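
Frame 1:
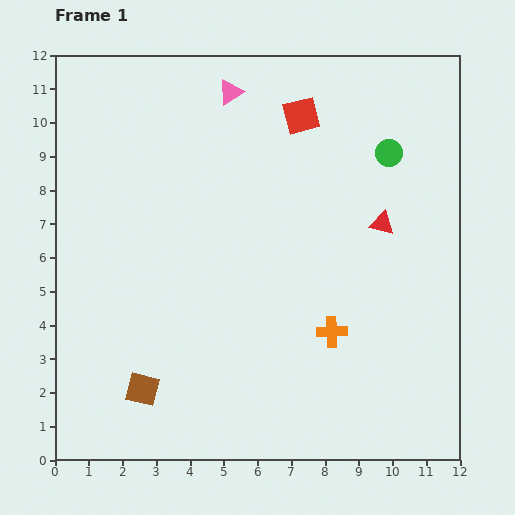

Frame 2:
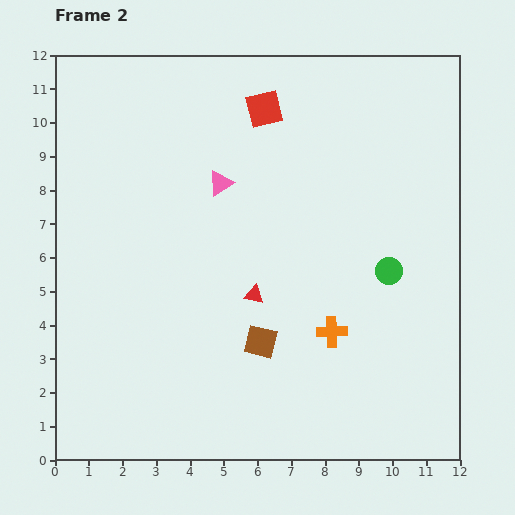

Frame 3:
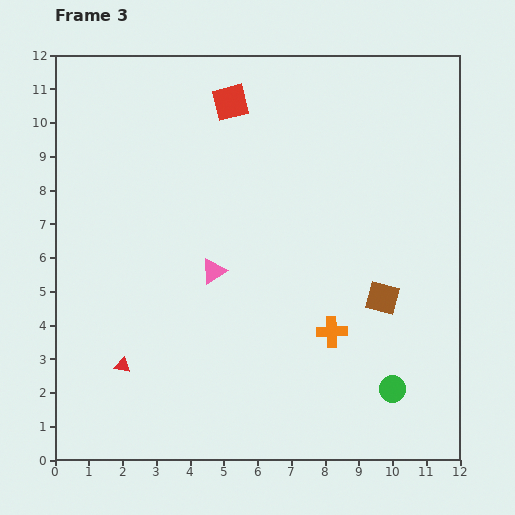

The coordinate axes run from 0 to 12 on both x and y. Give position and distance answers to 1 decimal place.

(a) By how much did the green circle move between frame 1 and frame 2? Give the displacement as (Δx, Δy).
(0.0, -3.5)

The green circle was at (9.9, 9.1) in frame 1 and (9.9, 5.6) in frame 2.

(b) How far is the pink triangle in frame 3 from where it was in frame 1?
5.3

The pink triangle moved from (5.2, 10.9) to (4.7, 5.6), a distance of √(0.5² + 5.3²) ≈ 5.3.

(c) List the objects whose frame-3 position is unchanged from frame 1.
the orange cross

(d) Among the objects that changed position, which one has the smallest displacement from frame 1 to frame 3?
the red square

(moved 2.1)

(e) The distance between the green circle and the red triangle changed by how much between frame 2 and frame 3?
+3.9

Distance in frame 2: 4.1. Distance in frame 3: 8.0.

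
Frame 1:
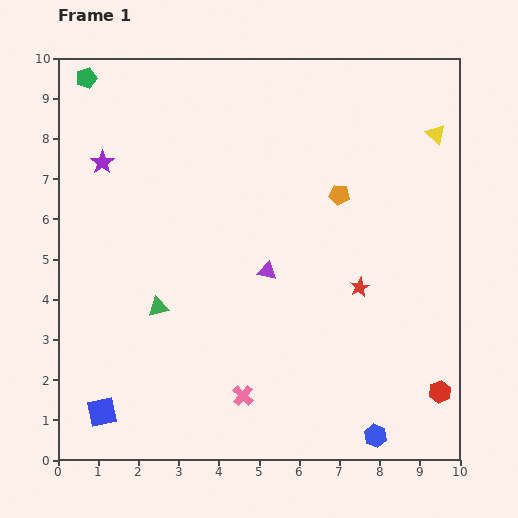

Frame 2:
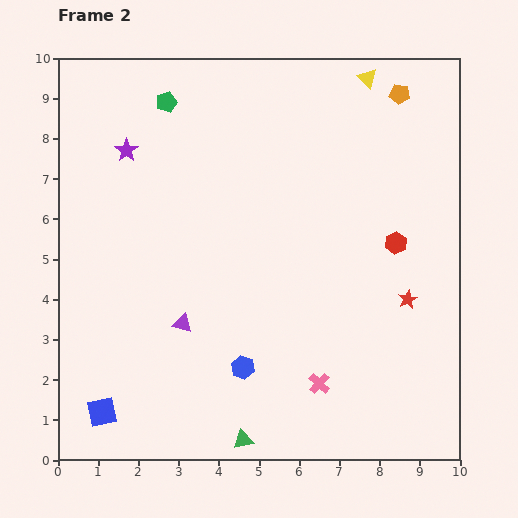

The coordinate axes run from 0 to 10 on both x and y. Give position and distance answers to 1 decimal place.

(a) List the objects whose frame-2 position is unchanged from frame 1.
the blue square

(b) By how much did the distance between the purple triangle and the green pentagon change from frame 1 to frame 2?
-1.1

Distance in frame 1: 6.6. Distance in frame 2: 5.5.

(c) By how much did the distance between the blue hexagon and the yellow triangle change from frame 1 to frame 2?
+0.2

Distance in frame 1: 7.6. Distance in frame 2: 7.8.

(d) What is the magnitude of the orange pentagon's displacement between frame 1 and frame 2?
2.9

The orange pentagon moved from (7.0, 6.6) to (8.5, 9.1), a distance of √(1.5² + 2.5²) ≈ 2.9.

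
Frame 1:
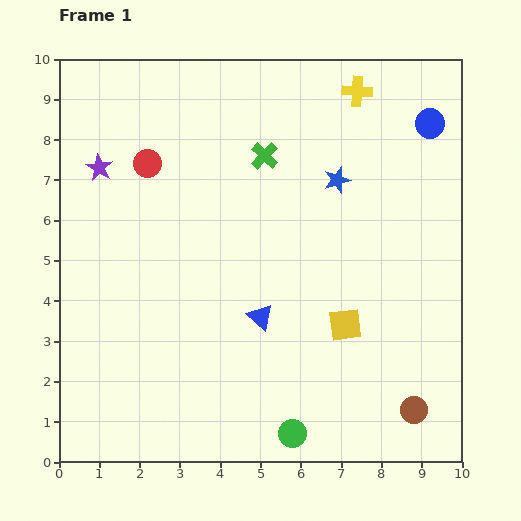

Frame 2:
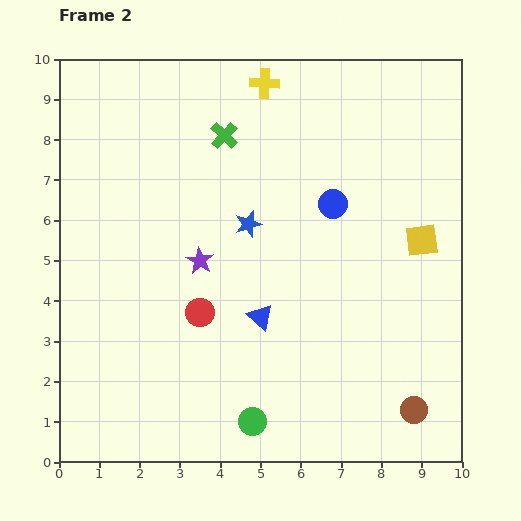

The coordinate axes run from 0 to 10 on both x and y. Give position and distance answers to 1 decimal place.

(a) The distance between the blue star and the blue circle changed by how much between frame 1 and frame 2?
-0.5

Distance in frame 1: 2.7. Distance in frame 2: 2.2.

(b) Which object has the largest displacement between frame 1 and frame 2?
the red circle

(moved 3.9; next 3.4)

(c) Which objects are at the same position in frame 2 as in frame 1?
the brown circle, the blue triangle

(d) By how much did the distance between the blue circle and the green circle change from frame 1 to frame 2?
-2.6

Distance in frame 1: 8.4. Distance in frame 2: 5.8.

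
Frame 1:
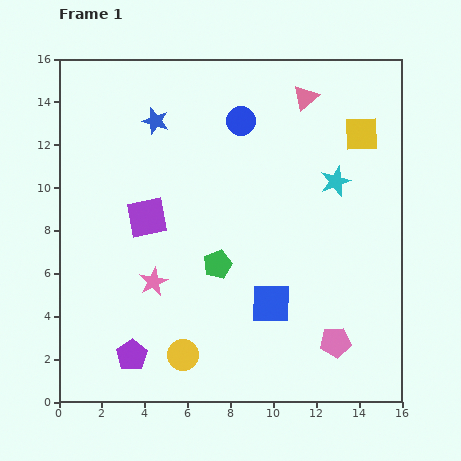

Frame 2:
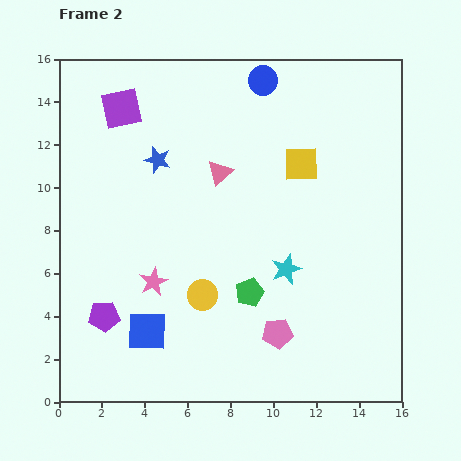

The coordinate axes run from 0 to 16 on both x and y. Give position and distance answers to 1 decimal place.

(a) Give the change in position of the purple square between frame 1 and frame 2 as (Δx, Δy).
(-1.2, 5.1)

The purple square was at (4.1, 8.6) in frame 1 and (2.9, 13.7) in frame 2.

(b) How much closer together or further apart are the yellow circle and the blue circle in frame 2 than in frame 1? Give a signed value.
-0.8

Distance in frame 1: 11.2. Distance in frame 2: 10.4.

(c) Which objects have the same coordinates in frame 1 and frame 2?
the pink star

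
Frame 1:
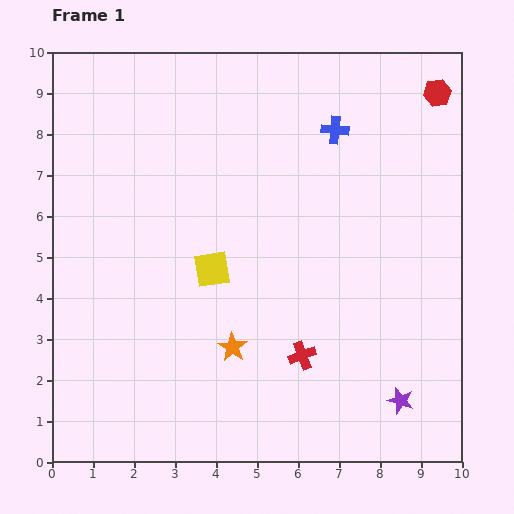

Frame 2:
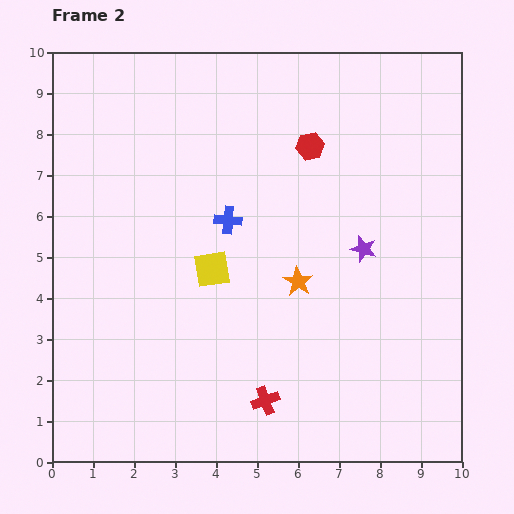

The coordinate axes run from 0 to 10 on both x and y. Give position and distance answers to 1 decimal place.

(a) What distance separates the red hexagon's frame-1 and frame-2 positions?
3.4

The red hexagon moved from (9.4, 9.0) to (6.3, 7.7), a distance of √(3.1² + 1.3²) ≈ 3.4.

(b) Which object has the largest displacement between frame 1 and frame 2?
the purple star

(moved 3.8; next 3.4)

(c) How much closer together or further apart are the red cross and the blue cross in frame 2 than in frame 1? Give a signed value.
-1.1

Distance in frame 1: 5.6. Distance in frame 2: 4.5.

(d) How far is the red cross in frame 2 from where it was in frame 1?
1.4

The red cross moved from (6.1, 2.6) to (5.2, 1.5), a distance of √(0.9² + 1.1²) ≈ 1.4.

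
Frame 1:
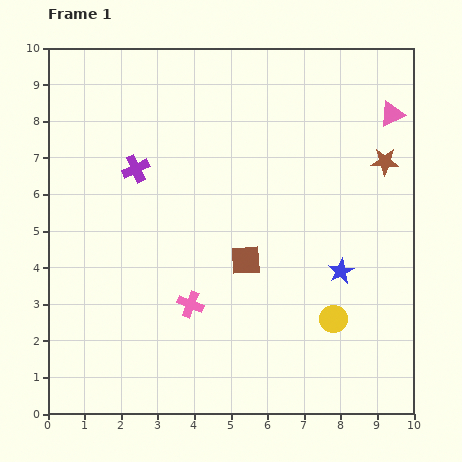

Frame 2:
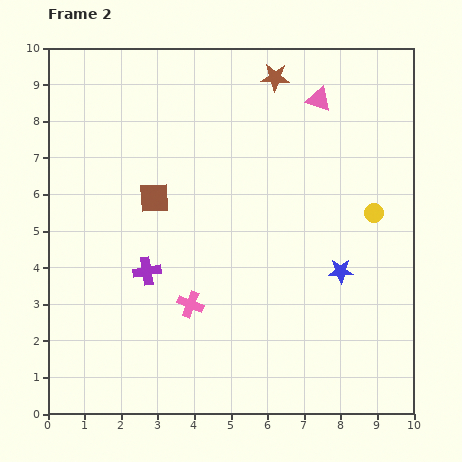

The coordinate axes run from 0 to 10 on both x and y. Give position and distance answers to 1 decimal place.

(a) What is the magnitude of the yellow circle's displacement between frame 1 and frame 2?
3.1

The yellow circle moved from (7.8, 2.6) to (8.9, 5.5), a distance of √(1.1² + 2.9²) ≈ 3.1.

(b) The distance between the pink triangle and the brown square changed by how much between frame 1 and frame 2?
-0.5

Distance in frame 1: 5.7. Distance in frame 2: 5.2.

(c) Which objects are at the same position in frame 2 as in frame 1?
the pink cross, the blue star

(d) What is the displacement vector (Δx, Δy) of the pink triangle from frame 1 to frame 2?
(-2.0, 0.4)

The pink triangle was at (9.4, 8.2) in frame 1 and (7.4, 8.6) in frame 2.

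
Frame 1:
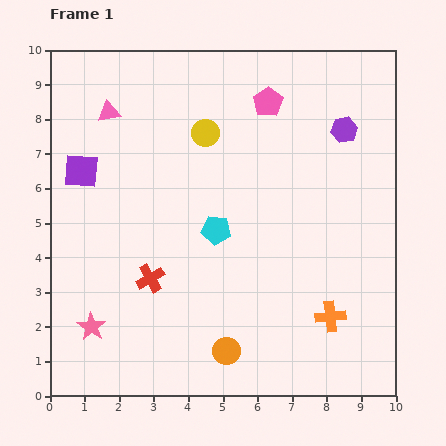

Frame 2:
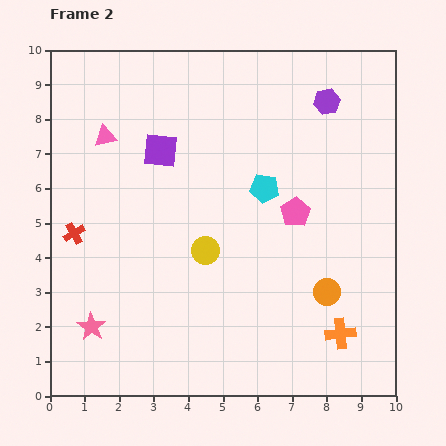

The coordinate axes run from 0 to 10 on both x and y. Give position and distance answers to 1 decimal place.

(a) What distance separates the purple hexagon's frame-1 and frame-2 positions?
0.9

The purple hexagon moved from (8.5, 7.7) to (8.0, 8.5), a distance of √(0.5² + 0.8²) ≈ 0.9.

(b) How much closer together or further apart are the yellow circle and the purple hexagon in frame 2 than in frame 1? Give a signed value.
+1.5

Distance in frame 1: 4.0. Distance in frame 2: 5.5.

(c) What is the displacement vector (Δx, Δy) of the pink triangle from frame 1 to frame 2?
(-0.1, -0.7)

The pink triangle was at (1.7, 8.2) in frame 1 and (1.6, 7.5) in frame 2.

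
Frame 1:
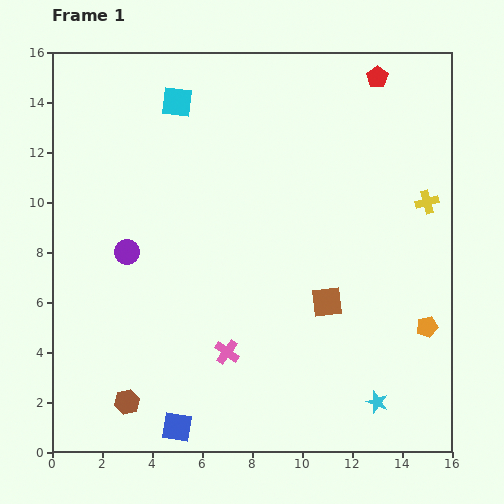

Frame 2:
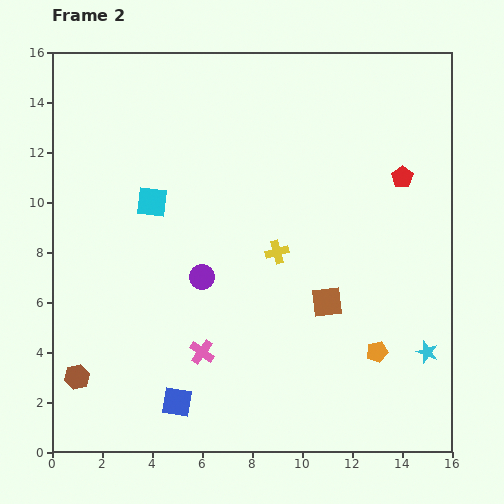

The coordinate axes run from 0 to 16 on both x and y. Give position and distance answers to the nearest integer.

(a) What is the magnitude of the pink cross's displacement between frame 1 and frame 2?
1

The pink cross moved from (7, 4) to (6, 4), a distance of √(1² + 0²) ≈ 1.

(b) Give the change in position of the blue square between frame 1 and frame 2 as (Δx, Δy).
(0, 1)

The blue square was at (5, 1) in frame 1 and (5, 2) in frame 2.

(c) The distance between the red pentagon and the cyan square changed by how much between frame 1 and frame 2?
+2

Distance in frame 1: 8. Distance in frame 2: 10.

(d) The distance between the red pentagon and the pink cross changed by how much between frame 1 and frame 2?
-2

Distance in frame 1: 13. Distance in frame 2: 11.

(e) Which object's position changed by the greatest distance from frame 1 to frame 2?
the yellow cross

(moved 6; next 4)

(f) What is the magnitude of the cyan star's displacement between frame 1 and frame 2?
3

The cyan star moved from (13, 2) to (15, 4), a distance of √(2² + 2²) ≈ 3.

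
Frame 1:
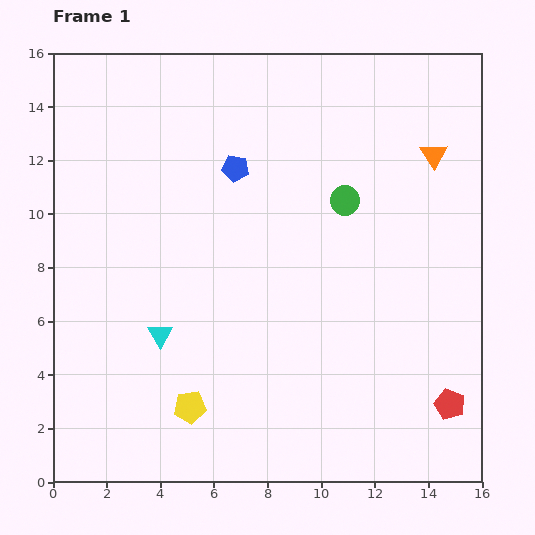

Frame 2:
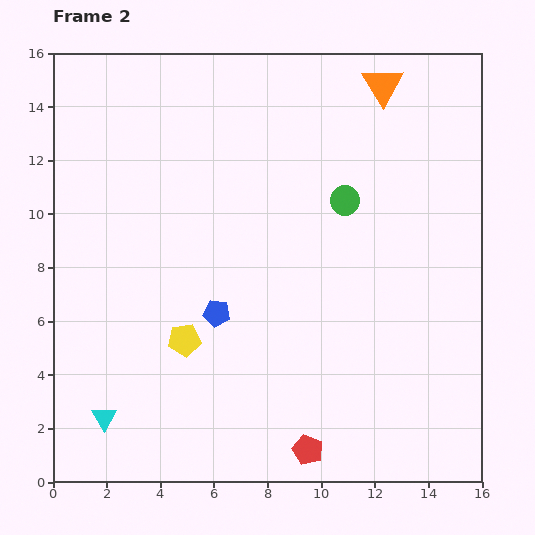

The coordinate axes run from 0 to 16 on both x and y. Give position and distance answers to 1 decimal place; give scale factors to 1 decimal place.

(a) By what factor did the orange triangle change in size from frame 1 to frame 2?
1.6×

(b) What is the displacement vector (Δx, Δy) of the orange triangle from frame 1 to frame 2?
(-1.9, 2.6)

The orange triangle was at (14.2, 12.2) in frame 1 and (12.3, 14.8) in frame 2.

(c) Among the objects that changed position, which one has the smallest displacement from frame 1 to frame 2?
the yellow pentagon

(moved 2.5)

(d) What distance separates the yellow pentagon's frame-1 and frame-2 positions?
2.5

The yellow pentagon moved from (5.1, 2.8) to (4.9, 5.3), a distance of √(0.2² + 2.5²) ≈ 2.5.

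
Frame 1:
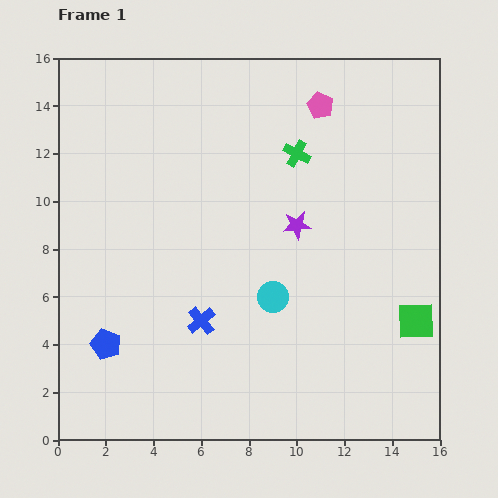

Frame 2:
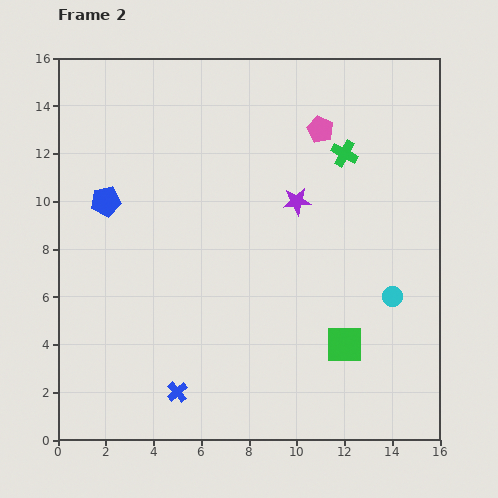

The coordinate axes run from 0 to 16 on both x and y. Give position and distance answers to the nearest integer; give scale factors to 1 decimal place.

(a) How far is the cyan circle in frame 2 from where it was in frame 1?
5

The cyan circle moved from (9, 6) to (14, 6), a distance of √(5² + 0²) ≈ 5.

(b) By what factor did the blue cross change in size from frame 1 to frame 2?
0.7×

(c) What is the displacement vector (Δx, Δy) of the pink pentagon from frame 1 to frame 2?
(0, -1)

The pink pentagon was at (11, 14) in frame 1 and (11, 13) in frame 2.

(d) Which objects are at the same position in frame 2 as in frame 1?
none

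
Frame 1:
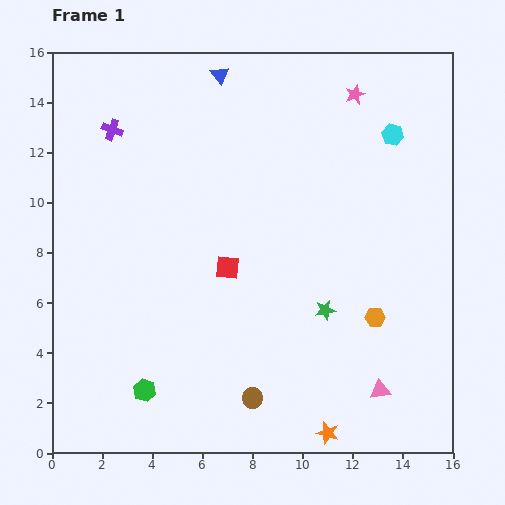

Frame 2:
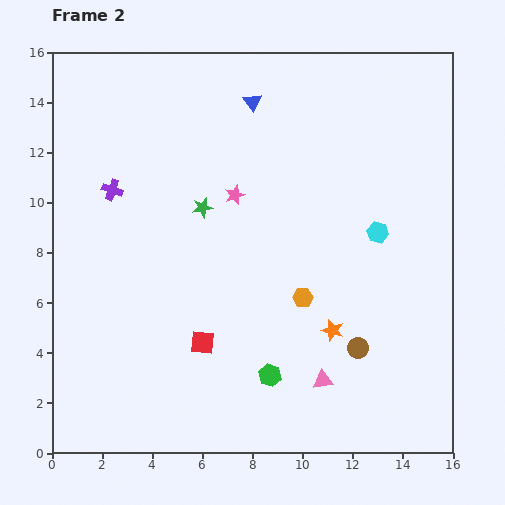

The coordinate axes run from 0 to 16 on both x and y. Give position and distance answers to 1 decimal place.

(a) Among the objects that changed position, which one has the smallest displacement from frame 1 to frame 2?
the blue triangle

(moved 1.7)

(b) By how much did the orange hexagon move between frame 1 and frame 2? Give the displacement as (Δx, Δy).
(-2.9, 0.8)

The orange hexagon was at (12.9, 5.4) in frame 1 and (10.0, 6.2) in frame 2.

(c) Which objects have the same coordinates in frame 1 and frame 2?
none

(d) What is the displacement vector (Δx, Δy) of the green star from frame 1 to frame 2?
(-4.9, 4.1)

The green star was at (10.9, 5.7) in frame 1 and (6.0, 9.8) in frame 2.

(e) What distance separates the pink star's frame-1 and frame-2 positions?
6.2

The pink star moved from (12.1, 14.3) to (7.3, 10.3), a distance of √(4.8² + 4.0²) ≈ 6.2.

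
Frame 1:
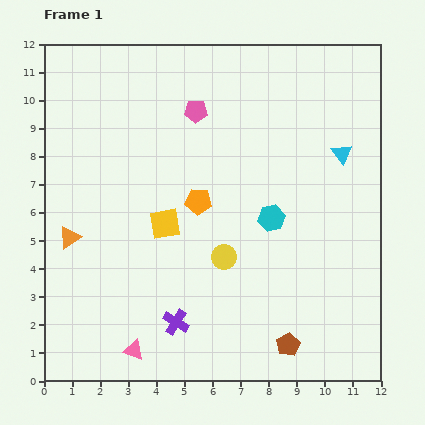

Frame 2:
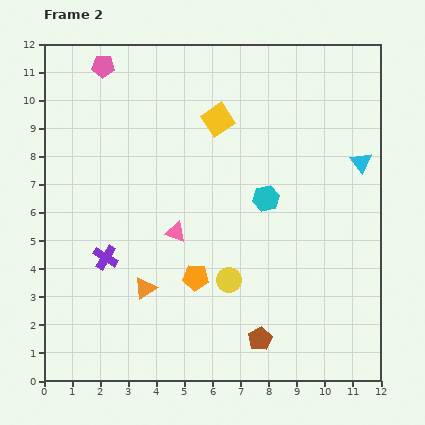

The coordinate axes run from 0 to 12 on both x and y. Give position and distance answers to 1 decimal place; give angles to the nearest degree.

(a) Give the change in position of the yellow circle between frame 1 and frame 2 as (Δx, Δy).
(0.2, -0.8)

The yellow circle was at (6.4, 4.4) in frame 1 and (6.6, 3.6) in frame 2.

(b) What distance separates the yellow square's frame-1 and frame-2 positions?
4.2

The yellow square moved from (4.3, 5.6) to (6.2, 9.3), a distance of √(1.9² + 3.7²) ≈ 4.2.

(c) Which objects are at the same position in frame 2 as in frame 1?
none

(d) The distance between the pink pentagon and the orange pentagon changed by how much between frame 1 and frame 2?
+5.0

Distance in frame 1: 3.2. Distance in frame 2: 8.2.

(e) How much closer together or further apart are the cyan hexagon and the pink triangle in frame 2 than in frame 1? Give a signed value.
-3.4

Distance in frame 1: 6.8. Distance in frame 2: 3.4.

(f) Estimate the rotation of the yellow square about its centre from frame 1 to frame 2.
25° counter-clockwise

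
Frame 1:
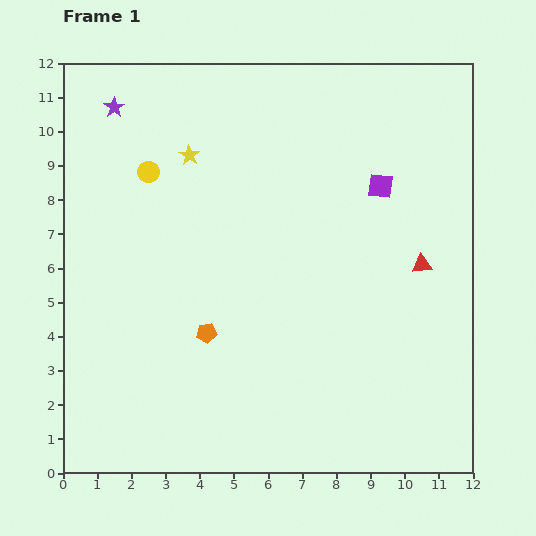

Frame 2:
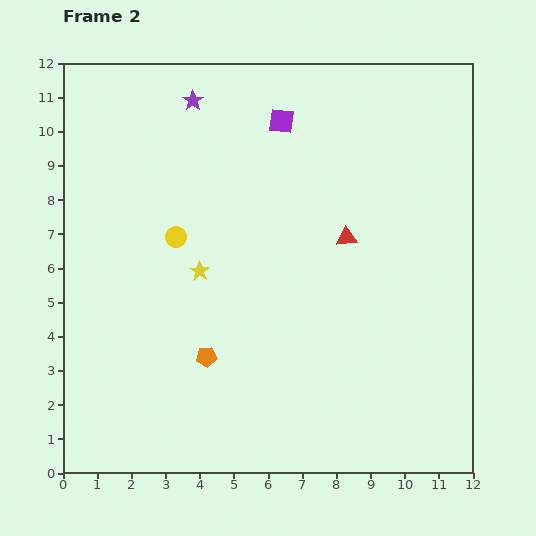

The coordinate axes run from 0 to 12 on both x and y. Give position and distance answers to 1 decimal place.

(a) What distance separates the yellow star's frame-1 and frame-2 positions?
3.4

The yellow star moved from (3.7, 9.3) to (4.0, 5.9), a distance of √(0.3² + 3.4²) ≈ 3.4.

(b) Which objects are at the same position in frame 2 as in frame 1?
none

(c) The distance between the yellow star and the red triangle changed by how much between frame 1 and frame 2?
-3.1

Distance in frame 1: 7.5. Distance in frame 2: 4.4.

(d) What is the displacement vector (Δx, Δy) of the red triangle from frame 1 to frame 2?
(-2.2, 0.8)

The red triangle was at (10.5, 6.1) in frame 1 and (8.3, 6.9) in frame 2.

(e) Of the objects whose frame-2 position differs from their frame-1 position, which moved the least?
the orange pentagon

(moved 0.7)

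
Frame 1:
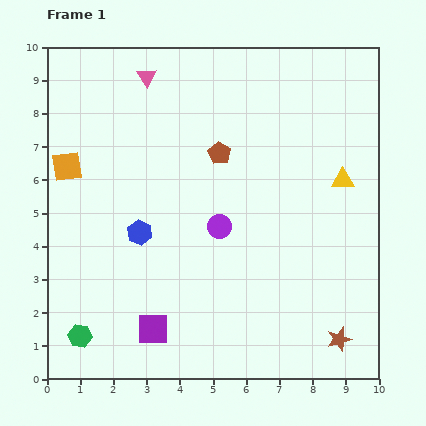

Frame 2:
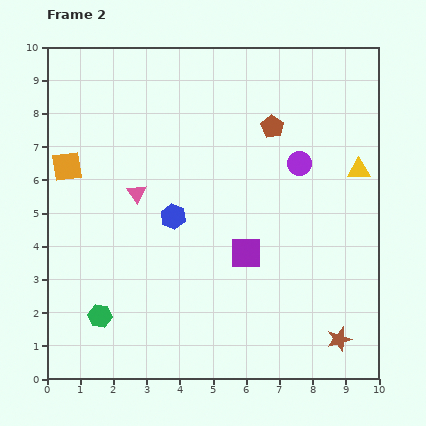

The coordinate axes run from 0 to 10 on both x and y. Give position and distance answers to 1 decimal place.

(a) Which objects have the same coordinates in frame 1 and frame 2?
the brown star, the orange square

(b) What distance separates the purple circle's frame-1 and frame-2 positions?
3.1

The purple circle moved from (5.2, 4.6) to (7.6, 6.5), a distance of √(2.4² + 1.9²) ≈ 3.1.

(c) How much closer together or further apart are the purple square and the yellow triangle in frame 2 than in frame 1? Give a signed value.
-3.1

Distance in frame 1: 7.3. Distance in frame 2: 4.2.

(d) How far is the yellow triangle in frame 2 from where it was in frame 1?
0.6

The yellow triangle moved from (8.9, 6.0) to (9.4, 6.3), a distance of √(0.5² + 0.3²) ≈ 0.6.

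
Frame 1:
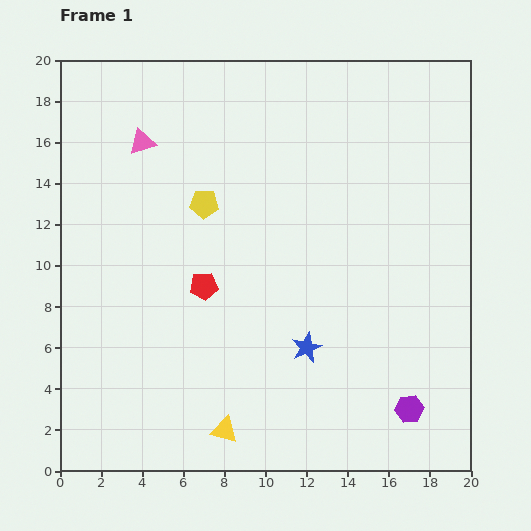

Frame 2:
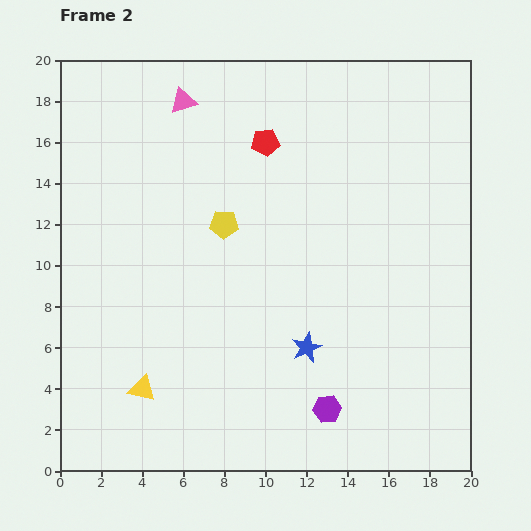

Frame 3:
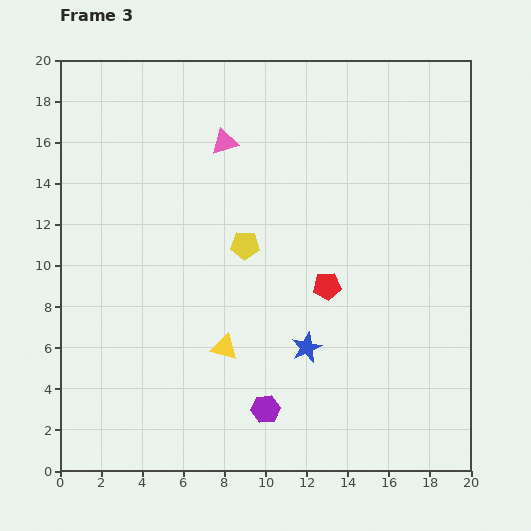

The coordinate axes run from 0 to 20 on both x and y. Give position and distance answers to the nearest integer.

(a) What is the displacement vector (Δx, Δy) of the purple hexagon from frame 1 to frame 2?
(-4, 0)

The purple hexagon was at (17, 3) in frame 1 and (13, 3) in frame 2.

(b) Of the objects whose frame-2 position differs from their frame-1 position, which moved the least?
the yellow pentagon

(moved 1)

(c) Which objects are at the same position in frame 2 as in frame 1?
the blue star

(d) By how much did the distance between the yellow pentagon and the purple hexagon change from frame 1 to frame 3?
-6

Distance in frame 1: 14. Distance in frame 3: 8.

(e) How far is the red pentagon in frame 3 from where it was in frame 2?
8

The red pentagon moved from (10, 16) to (13, 9), a distance of √(3² + 7²) ≈ 8.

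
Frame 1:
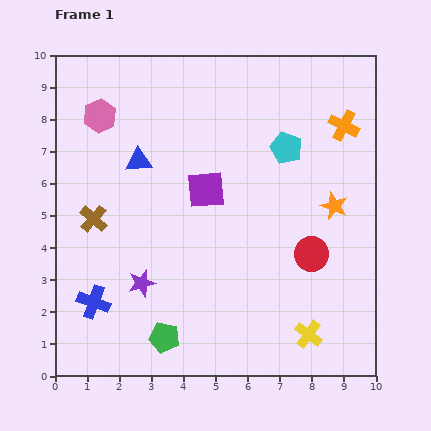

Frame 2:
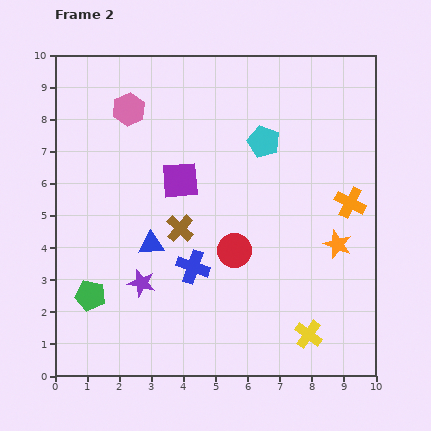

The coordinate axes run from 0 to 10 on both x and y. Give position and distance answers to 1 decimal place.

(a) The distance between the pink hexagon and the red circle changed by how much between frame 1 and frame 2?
-2.4

Distance in frame 1: 7.9. Distance in frame 2: 5.5.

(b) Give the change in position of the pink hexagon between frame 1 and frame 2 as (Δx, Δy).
(0.9, 0.2)

The pink hexagon was at (1.4, 8.1) in frame 1 and (2.3, 8.3) in frame 2.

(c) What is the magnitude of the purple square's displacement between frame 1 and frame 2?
0.9

The purple square moved from (4.7, 5.8) to (3.9, 6.1), a distance of √(0.8² + 0.3²) ≈ 0.9.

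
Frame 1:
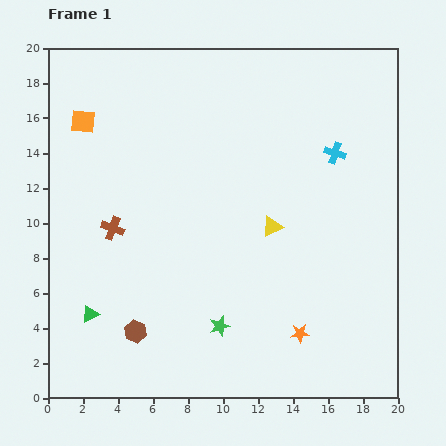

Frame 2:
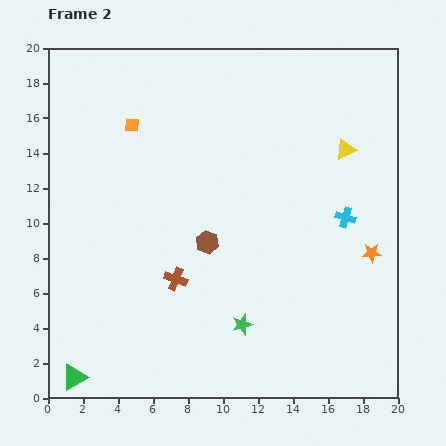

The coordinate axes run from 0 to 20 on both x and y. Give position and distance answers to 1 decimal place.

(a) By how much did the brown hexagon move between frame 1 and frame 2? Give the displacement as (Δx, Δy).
(4.1, 5.1)

The brown hexagon was at (5.0, 3.8) in frame 1 and (9.1, 8.9) in frame 2.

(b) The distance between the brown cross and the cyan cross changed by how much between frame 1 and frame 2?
-3.1

Distance in frame 1: 13.4. Distance in frame 2: 10.3.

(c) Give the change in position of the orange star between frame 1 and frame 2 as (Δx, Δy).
(4.1, 4.6)

The orange star was at (14.4, 3.7) in frame 1 and (18.5, 8.3) in frame 2.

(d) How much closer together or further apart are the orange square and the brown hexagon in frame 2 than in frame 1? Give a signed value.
-4.4

Distance in frame 1: 12.4. Distance in frame 2: 8.0.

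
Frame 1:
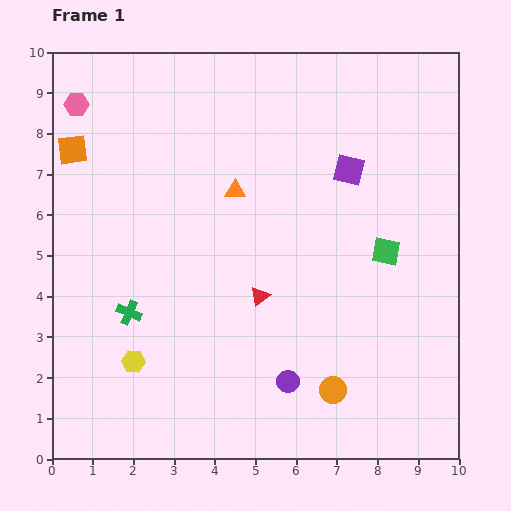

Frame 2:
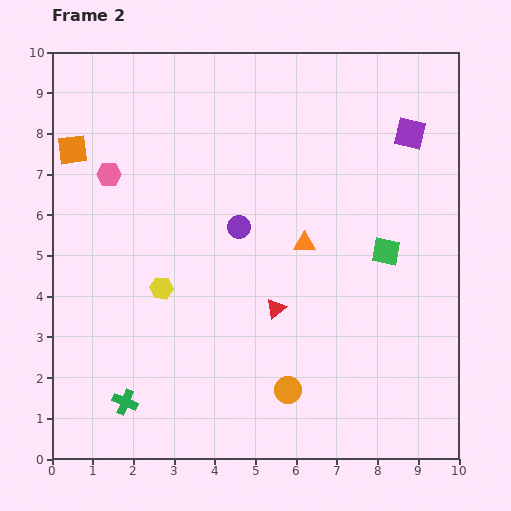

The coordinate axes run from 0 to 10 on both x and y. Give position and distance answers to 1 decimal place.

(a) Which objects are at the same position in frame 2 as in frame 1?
the orange square, the green square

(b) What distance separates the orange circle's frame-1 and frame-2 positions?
1.1

The orange circle moved from (6.9, 1.7) to (5.8, 1.7), a distance of √(1.1² + 0.0²) ≈ 1.1.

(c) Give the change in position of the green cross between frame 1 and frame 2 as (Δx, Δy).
(-0.1, -2.2)

The green cross was at (1.9, 3.6) in frame 1 and (1.8, 1.4) in frame 2.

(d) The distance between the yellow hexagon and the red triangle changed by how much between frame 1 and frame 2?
-0.7

Distance in frame 1: 3.5. Distance in frame 2: 2.8.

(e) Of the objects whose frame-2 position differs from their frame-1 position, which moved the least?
the red triangle

(moved 0.5)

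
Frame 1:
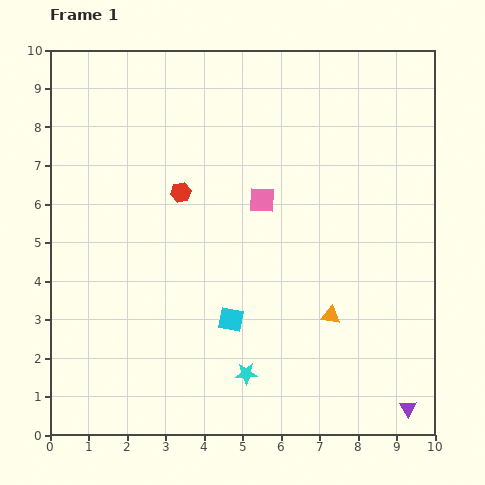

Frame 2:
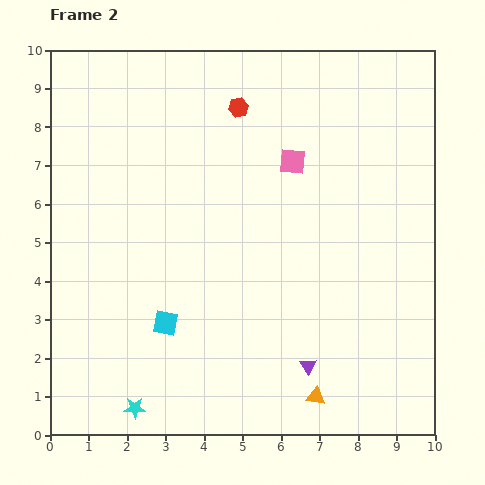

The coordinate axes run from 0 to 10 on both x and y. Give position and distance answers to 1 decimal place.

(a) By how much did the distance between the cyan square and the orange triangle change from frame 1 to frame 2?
+1.7

Distance in frame 1: 2.6. Distance in frame 2: 4.3.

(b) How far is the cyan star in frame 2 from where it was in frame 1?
3.0

The cyan star moved from (5.1, 1.6) to (2.2, 0.7), a distance of √(2.9² + 0.9²) ≈ 3.0.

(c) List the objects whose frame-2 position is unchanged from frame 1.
none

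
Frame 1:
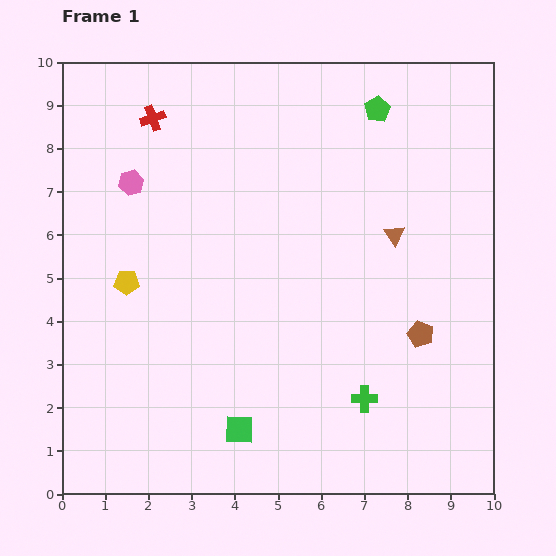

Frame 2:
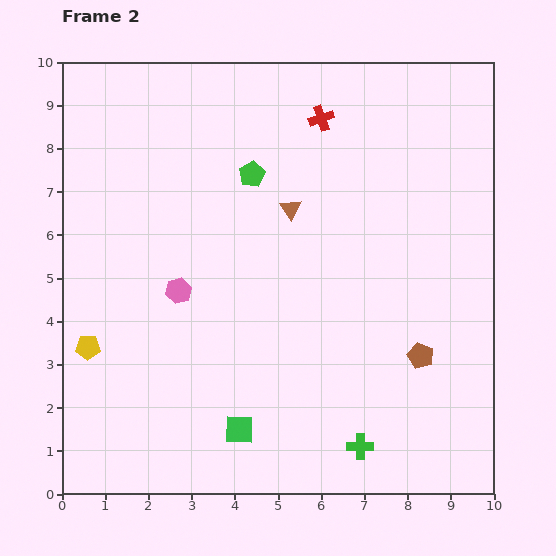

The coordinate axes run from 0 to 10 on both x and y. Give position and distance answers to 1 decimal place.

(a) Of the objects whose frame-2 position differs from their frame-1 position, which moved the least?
the brown pentagon

(moved 0.5)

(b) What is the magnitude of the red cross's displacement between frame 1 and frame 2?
3.9

The red cross moved from (2.1, 8.7) to (6.0, 8.7), a distance of √(3.9² + 0.0²) ≈ 3.9.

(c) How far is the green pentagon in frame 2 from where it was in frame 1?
3.3

The green pentagon moved from (7.3, 8.9) to (4.4, 7.4), a distance of √(2.9² + 1.5²) ≈ 3.3.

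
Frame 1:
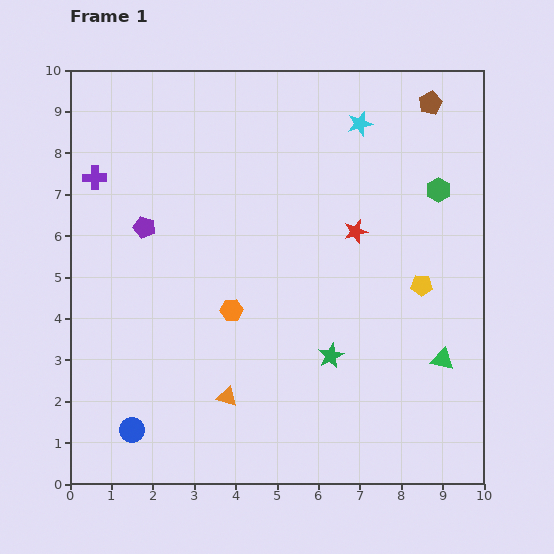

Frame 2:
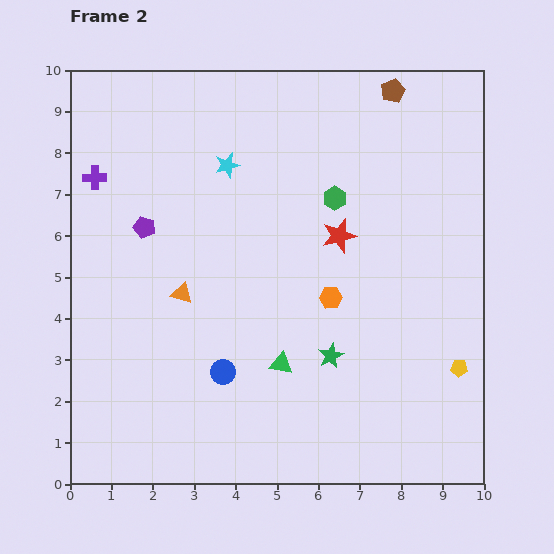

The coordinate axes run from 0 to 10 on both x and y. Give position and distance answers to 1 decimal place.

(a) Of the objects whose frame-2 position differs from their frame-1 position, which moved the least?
the red star

(moved 0.4)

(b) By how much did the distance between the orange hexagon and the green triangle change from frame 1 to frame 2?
-3.2

Distance in frame 1: 5.2. Distance in frame 2: 2.0.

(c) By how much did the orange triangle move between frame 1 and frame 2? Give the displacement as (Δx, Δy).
(-1.1, 2.5)

The orange triangle was at (3.8, 2.1) in frame 1 and (2.7, 4.6) in frame 2.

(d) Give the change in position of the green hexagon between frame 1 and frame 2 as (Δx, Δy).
(-2.5, -0.2)

The green hexagon was at (8.9, 7.1) in frame 1 and (6.4, 6.9) in frame 2.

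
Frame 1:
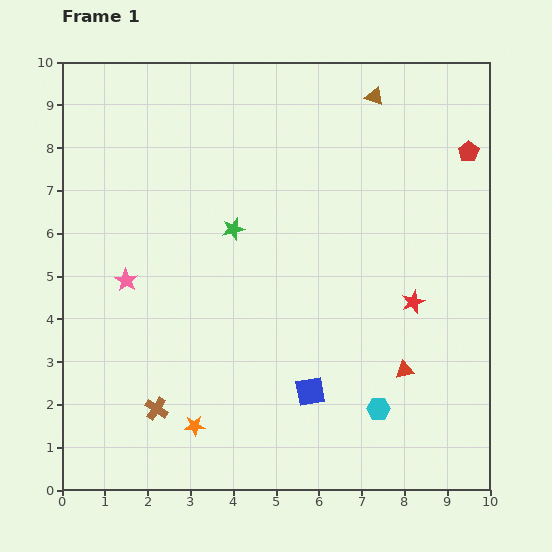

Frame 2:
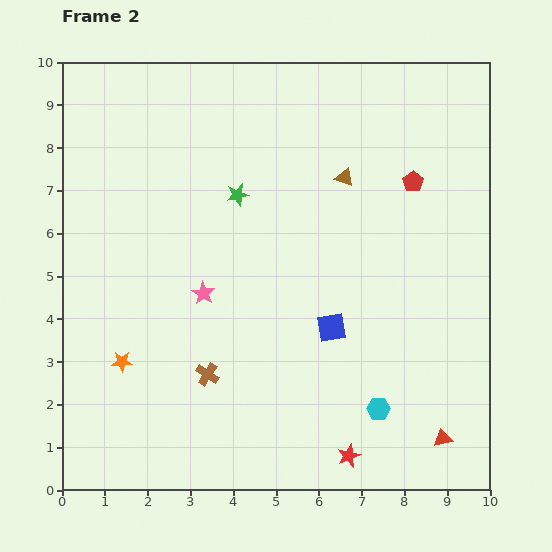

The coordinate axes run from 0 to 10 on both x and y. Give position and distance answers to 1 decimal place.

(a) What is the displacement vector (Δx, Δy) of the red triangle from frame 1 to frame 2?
(0.9, -1.6)

The red triangle was at (8.0, 2.8) in frame 1 and (8.9, 1.2) in frame 2.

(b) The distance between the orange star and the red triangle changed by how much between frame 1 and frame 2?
+2.6

Distance in frame 1: 5.1. Distance in frame 2: 7.7.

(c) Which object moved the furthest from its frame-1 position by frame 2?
the red star

(moved 3.9; next 2.3)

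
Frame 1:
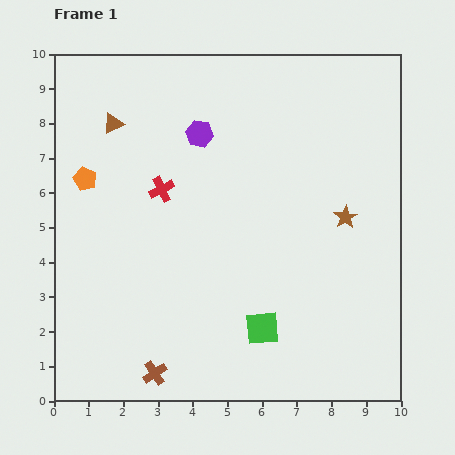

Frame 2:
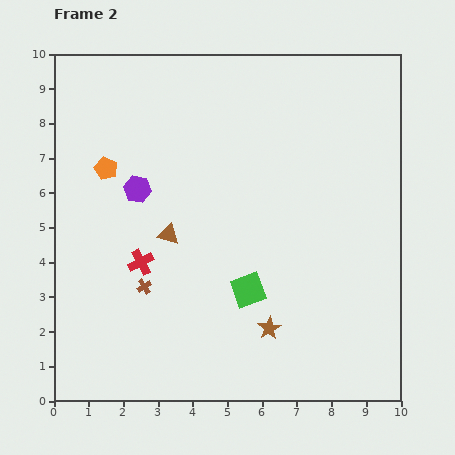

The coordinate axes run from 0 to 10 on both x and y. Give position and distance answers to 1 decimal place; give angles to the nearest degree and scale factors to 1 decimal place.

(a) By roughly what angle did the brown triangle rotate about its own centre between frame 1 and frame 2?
40° clockwise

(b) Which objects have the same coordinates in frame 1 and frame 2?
none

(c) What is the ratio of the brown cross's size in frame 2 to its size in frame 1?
0.6×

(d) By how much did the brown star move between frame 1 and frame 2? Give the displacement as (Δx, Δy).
(-2.2, -3.2)

The brown star was at (8.4, 5.3) in frame 1 and (6.2, 2.1) in frame 2.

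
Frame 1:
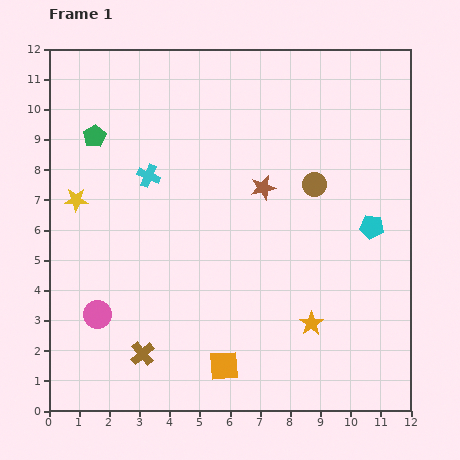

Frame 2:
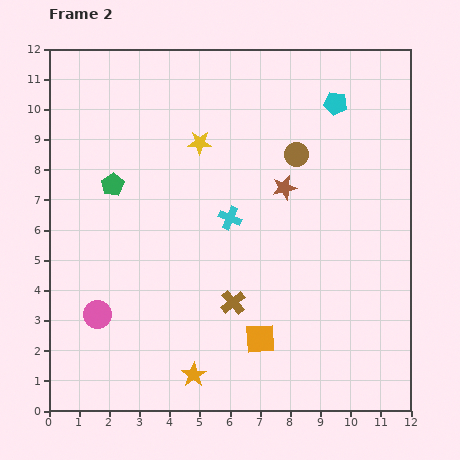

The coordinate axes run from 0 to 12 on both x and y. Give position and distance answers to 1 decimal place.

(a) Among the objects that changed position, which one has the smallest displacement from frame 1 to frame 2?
the brown star

(moved 0.7)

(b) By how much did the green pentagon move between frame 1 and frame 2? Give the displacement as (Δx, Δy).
(0.6, -1.6)

The green pentagon was at (1.5, 9.1) in frame 1 and (2.1, 7.5) in frame 2.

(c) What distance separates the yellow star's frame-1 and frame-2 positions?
4.5

The yellow star moved from (0.9, 7.0) to (5.0, 8.9), a distance of √(4.1² + 1.9²) ≈ 4.5.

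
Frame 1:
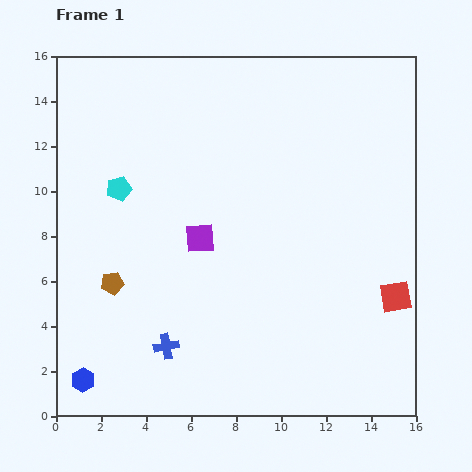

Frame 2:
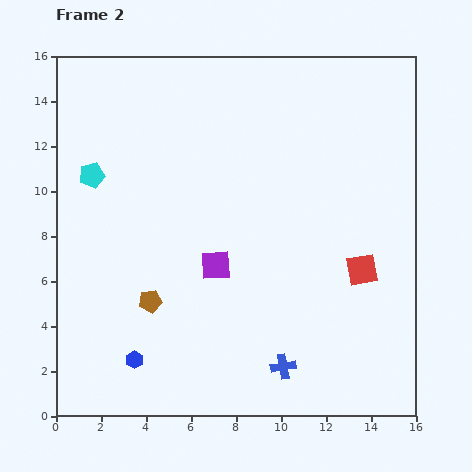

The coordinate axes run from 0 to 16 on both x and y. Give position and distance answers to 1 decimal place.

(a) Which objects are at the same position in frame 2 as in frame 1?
none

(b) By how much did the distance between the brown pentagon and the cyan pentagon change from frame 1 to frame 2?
+2.0

Distance in frame 1: 4.2. Distance in frame 2: 6.2.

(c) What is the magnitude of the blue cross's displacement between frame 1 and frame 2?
5.3

The blue cross moved from (4.9, 3.1) to (10.1, 2.2), a distance of √(5.2² + 0.9²) ≈ 5.3.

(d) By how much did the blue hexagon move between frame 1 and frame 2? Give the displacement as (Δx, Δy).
(2.3, 0.9)

The blue hexagon was at (1.2, 1.6) in frame 1 and (3.5, 2.5) in frame 2.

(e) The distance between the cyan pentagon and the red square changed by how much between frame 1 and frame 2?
-0.5

Distance in frame 1: 13.2. Distance in frame 2: 12.7.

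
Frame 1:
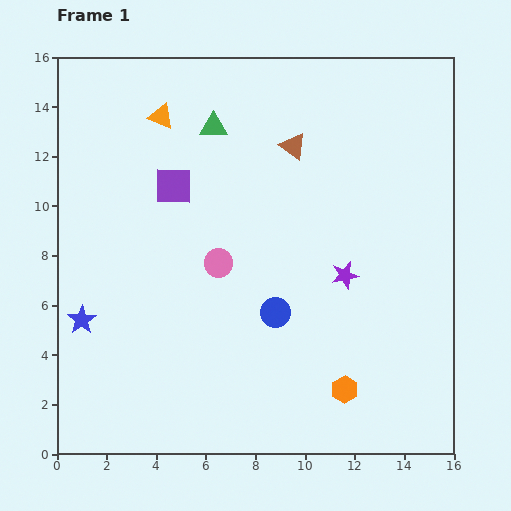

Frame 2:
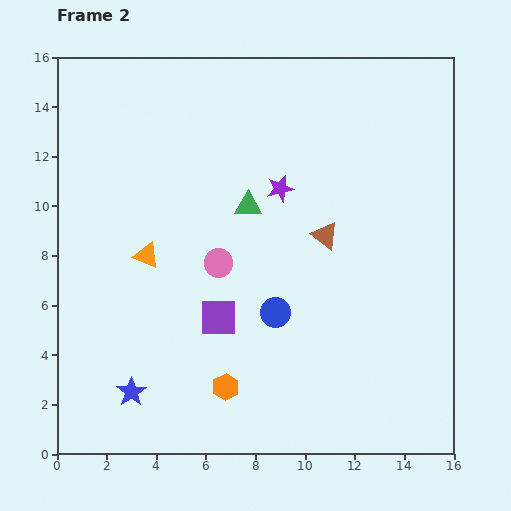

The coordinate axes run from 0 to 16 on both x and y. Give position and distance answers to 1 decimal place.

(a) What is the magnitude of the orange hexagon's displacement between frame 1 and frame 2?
4.8

The orange hexagon moved from (11.6, 2.6) to (6.8, 2.7), a distance of √(4.8² + 0.1²) ≈ 4.8.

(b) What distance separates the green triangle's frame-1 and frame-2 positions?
3.5

The green triangle moved from (6.3, 13.2) to (7.7, 10.0), a distance of √(1.4² + 3.2²) ≈ 3.5.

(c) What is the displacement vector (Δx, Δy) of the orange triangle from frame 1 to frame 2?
(-0.6, -5.6)

The orange triangle was at (4.2, 13.6) in frame 1 and (3.6, 8.0) in frame 2.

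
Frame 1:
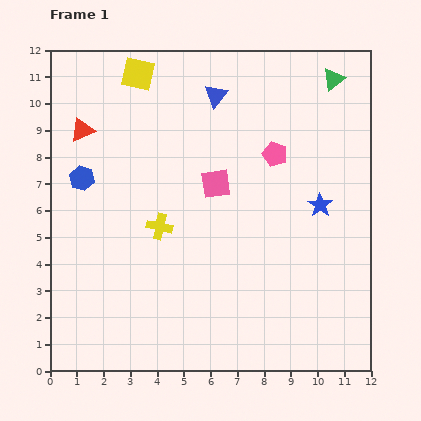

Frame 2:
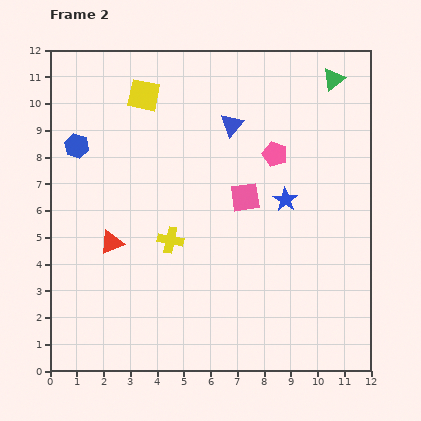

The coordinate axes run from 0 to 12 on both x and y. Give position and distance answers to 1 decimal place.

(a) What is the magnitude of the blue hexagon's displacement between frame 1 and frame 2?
1.2

The blue hexagon moved from (1.2, 7.2) to (1.0, 8.4), a distance of √(0.2² + 1.2²) ≈ 1.2.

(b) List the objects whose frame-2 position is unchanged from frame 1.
the pink pentagon, the green triangle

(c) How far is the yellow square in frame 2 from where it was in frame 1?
0.8

The yellow square moved from (3.3, 11.1) to (3.5, 10.3), a distance of √(0.2² + 0.8²) ≈ 0.8.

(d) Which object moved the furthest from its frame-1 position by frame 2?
the red triangle

(moved 4.3; next 1.3)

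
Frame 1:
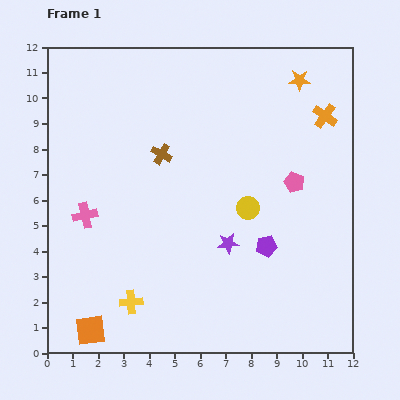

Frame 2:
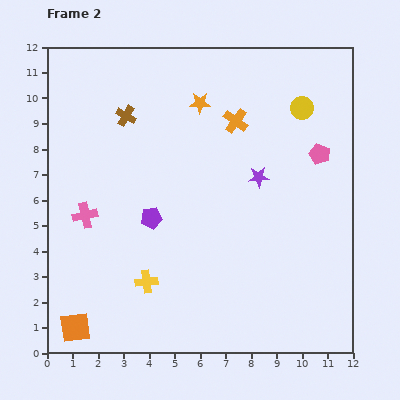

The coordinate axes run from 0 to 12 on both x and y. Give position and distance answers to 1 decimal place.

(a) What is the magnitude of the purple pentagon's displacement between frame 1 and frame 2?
4.6

The purple pentagon moved from (8.6, 4.2) to (4.1, 5.3), a distance of √(4.5² + 1.1²) ≈ 4.6.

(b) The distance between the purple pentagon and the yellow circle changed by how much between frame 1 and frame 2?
+5.6

Distance in frame 1: 1.7. Distance in frame 2: 7.3.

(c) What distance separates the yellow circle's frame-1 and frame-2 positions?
4.4

The yellow circle moved from (7.9, 5.7) to (10.0, 9.6), a distance of √(2.1² + 3.9²) ≈ 4.4.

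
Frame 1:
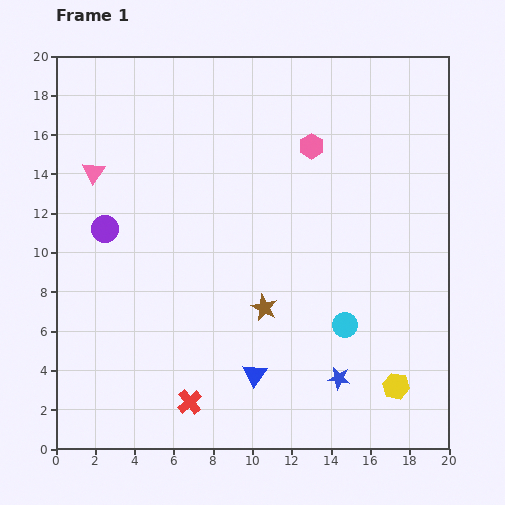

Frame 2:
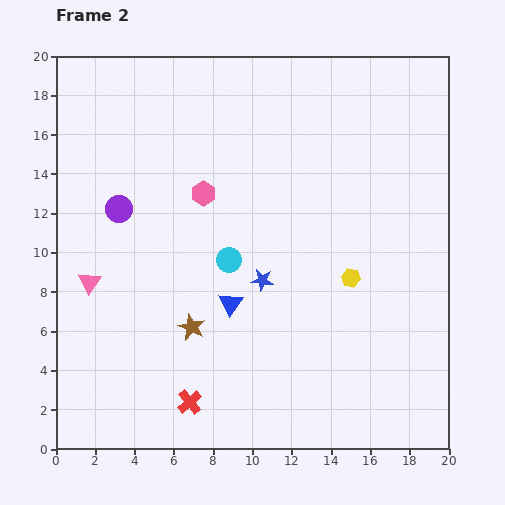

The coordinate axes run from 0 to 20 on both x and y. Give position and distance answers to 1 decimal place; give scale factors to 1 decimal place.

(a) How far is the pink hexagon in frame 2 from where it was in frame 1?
6.0

The pink hexagon moved from (13.0, 15.4) to (7.5, 13.0), a distance of √(5.5² + 2.4²) ≈ 6.0.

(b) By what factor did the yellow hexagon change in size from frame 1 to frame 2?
0.7×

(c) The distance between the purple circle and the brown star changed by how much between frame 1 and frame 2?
-2.0

Distance in frame 1: 9.0. Distance in frame 2: 7.0.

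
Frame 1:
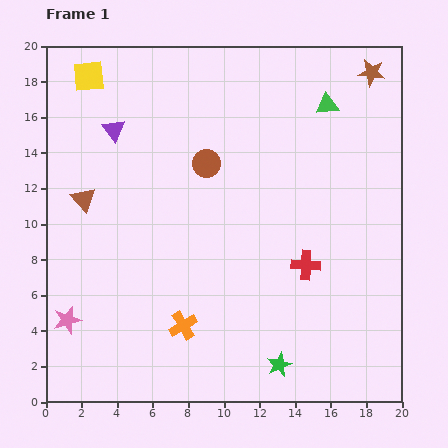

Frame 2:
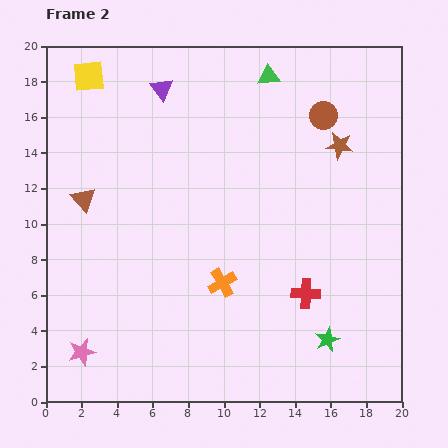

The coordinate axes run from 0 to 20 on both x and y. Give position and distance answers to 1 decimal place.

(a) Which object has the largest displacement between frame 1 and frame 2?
the brown circle

(moved 7.1; next 4.5)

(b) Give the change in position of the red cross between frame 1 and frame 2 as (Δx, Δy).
(0.0, -1.6)

The red cross was at (14.6, 7.7) in frame 1 and (14.6, 6.1) in frame 2.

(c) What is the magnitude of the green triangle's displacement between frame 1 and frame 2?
3.7

The green triangle moved from (15.8, 16.7) to (12.5, 18.3), a distance of √(3.3² + 1.6²) ≈ 3.7.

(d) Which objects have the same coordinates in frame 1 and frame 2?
the brown triangle, the yellow square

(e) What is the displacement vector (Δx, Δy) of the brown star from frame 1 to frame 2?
(-1.8, -4.1)

The brown star was at (18.3, 18.5) in frame 1 and (16.5, 14.4) in frame 2.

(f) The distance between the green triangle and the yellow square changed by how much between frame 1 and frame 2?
-3.4

Distance in frame 1: 13.5. Distance in frame 2: 10.1.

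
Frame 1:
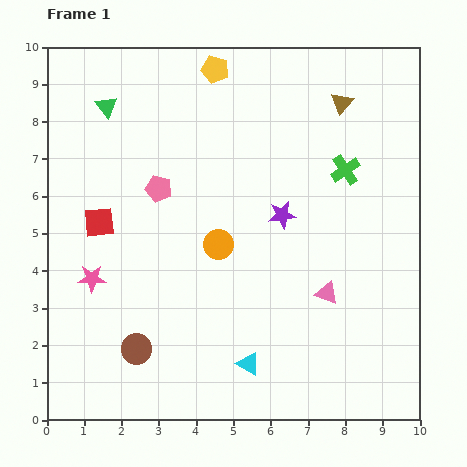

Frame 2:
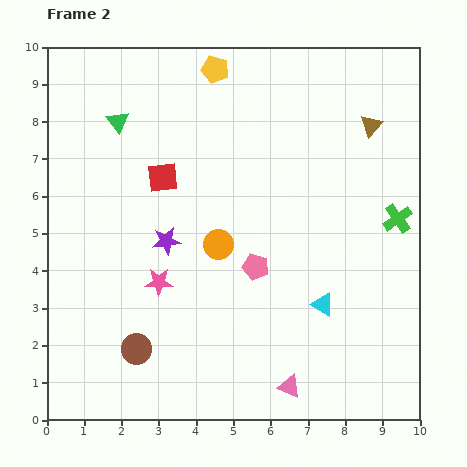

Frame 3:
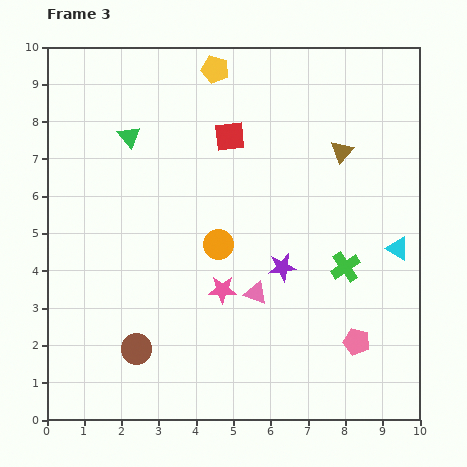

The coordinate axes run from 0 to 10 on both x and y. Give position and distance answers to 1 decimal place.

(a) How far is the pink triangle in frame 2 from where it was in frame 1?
2.7

The pink triangle moved from (7.5, 3.4) to (6.5, 0.9), a distance of √(1.0² + 2.5²) ≈ 2.7.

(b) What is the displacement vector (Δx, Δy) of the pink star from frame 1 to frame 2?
(1.8, -0.1)

The pink star was at (1.2, 3.8) in frame 1 and (3.0, 3.7) in frame 2.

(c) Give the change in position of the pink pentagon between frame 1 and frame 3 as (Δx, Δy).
(5.3, -4.1)

The pink pentagon was at (3.0, 6.2) in frame 1 and (8.3, 2.1) in frame 3.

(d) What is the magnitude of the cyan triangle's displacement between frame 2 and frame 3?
2.5

The cyan triangle moved from (7.4, 3.1) to (9.4, 4.6), a distance of √(2.0² + 1.5²) ≈ 2.5.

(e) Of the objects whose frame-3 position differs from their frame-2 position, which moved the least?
the green triangle

(moved 0.5)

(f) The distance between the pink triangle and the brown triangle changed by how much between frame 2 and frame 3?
-2.9

Distance in frame 2: 7.3. Distance in frame 3: 4.4.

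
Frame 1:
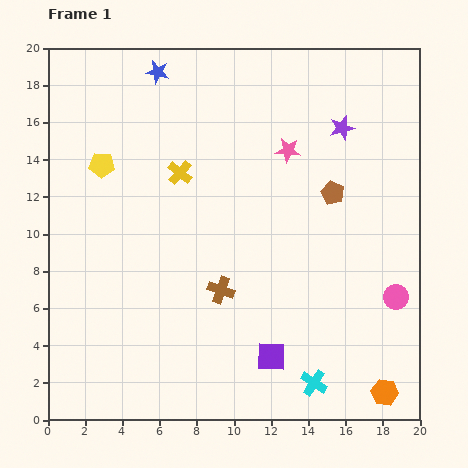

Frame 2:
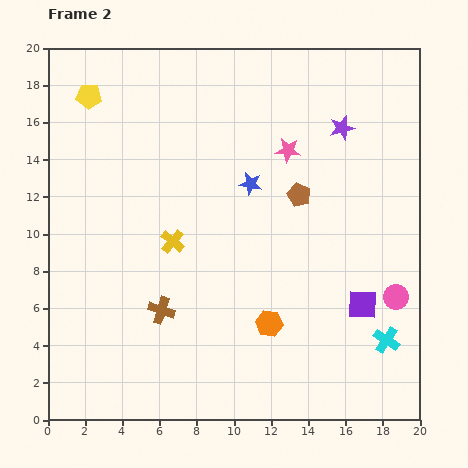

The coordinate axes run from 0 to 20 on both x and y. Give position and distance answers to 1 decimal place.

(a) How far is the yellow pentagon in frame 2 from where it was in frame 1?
3.8

The yellow pentagon moved from (2.9, 13.7) to (2.2, 17.4), a distance of √(0.7² + 3.7²) ≈ 3.8.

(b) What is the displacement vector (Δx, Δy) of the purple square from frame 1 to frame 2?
(4.9, 2.8)

The purple square was at (12.0, 3.4) in frame 1 and (16.9, 6.2) in frame 2.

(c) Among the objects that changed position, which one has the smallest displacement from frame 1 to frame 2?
the brown pentagon

(moved 1.8)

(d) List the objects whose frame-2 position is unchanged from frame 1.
the pink circle, the pink star, the purple star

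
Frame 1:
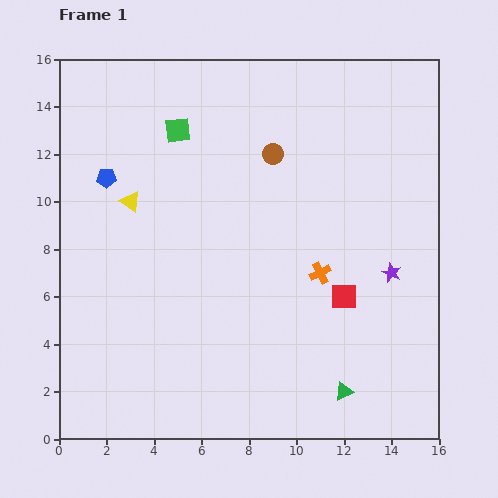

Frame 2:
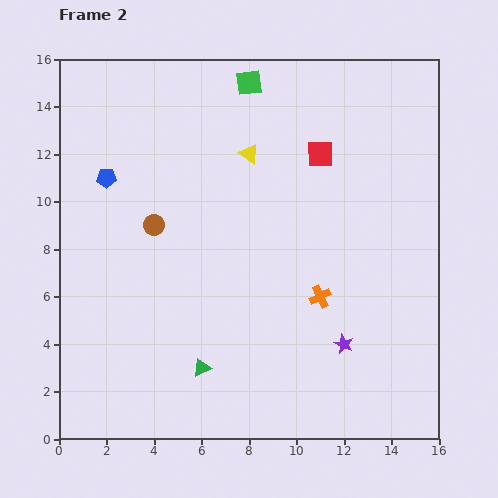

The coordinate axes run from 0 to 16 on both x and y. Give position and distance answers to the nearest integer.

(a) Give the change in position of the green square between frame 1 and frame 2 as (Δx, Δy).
(3, 2)

The green square was at (5, 13) in frame 1 and (8, 15) in frame 2.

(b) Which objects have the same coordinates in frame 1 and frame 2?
the blue pentagon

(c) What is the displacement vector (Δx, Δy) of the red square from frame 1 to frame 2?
(-1, 6)

The red square was at (12, 6) in frame 1 and (11, 12) in frame 2.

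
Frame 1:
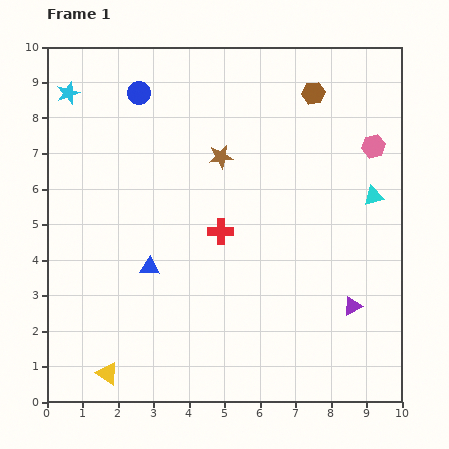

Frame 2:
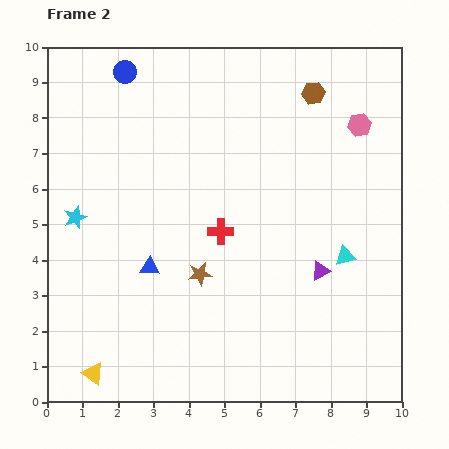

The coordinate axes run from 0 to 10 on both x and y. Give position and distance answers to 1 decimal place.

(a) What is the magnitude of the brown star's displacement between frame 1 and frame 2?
3.4

The brown star moved from (4.9, 6.9) to (4.3, 3.6), a distance of √(0.6² + 3.3²) ≈ 3.4.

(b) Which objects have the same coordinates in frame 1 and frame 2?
the blue triangle, the red cross, the brown hexagon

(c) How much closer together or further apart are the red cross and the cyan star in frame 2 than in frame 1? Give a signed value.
-1.7

Distance in frame 1: 5.8. Distance in frame 2: 4.1.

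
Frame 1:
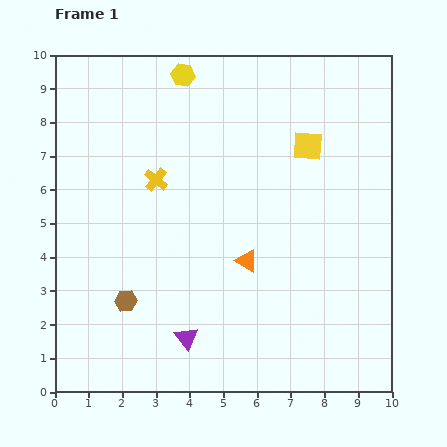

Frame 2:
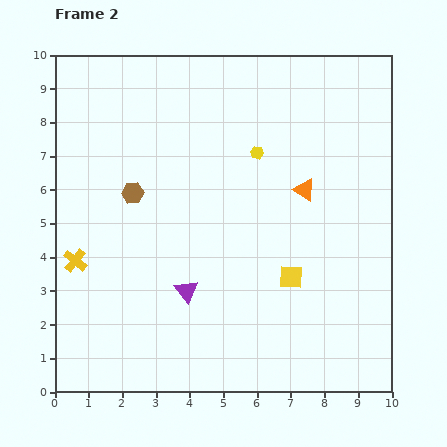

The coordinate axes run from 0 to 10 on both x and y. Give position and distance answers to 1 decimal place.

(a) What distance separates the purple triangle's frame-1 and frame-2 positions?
1.4

The purple triangle moved from (3.9, 1.6) to (3.9, 3.0), a distance of √(0.0² + 1.4²) ≈ 1.4.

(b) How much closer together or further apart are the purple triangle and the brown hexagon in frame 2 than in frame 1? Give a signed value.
+1.2

Distance in frame 1: 2.1. Distance in frame 2: 3.3.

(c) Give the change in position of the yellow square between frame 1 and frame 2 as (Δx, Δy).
(-0.5, -3.9)

The yellow square was at (7.5, 7.3) in frame 1 and (7.0, 3.4) in frame 2.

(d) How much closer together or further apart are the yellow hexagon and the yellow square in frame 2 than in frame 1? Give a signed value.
-0.5

Distance in frame 1: 4.3. Distance in frame 2: 3.8.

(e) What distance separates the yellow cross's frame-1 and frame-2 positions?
3.4

The yellow cross moved from (3.0, 6.3) to (0.6, 3.9), a distance of √(2.4² + 2.4²) ≈ 3.4.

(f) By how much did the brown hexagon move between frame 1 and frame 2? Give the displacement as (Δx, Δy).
(0.2, 3.2)

The brown hexagon was at (2.1, 2.7) in frame 1 and (2.3, 5.9) in frame 2.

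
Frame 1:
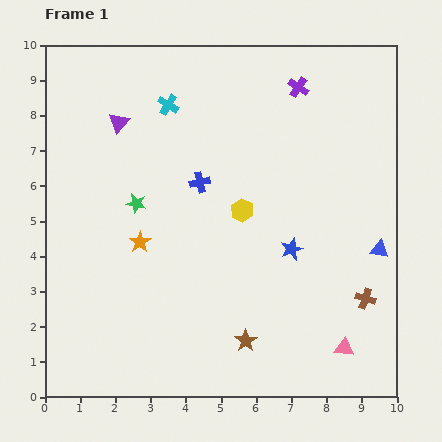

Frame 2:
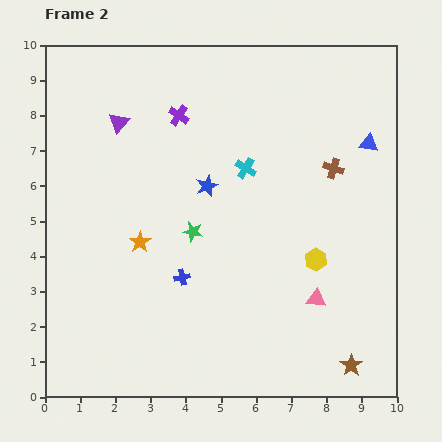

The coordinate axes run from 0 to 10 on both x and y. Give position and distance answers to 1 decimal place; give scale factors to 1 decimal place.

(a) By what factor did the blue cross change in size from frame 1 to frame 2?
0.8×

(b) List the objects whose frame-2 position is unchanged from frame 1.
the orange star, the purple triangle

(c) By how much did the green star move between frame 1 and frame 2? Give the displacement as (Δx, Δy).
(1.6, -0.8)

The green star was at (2.6, 5.5) in frame 1 and (4.2, 4.7) in frame 2.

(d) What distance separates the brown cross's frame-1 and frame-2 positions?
3.8

The brown cross moved from (9.1, 2.8) to (8.2, 6.5), a distance of √(0.9² + 3.7²) ≈ 3.8.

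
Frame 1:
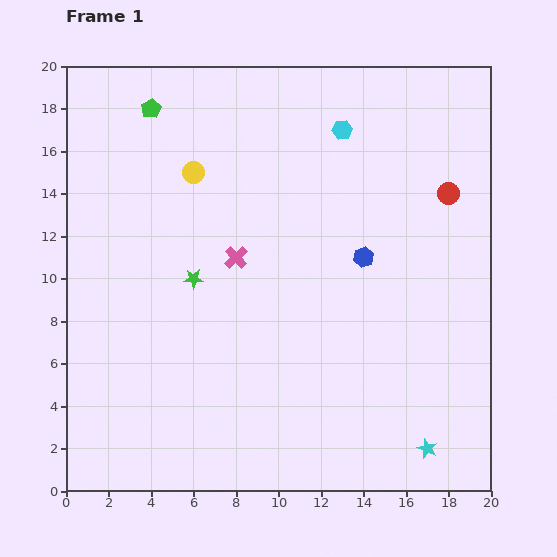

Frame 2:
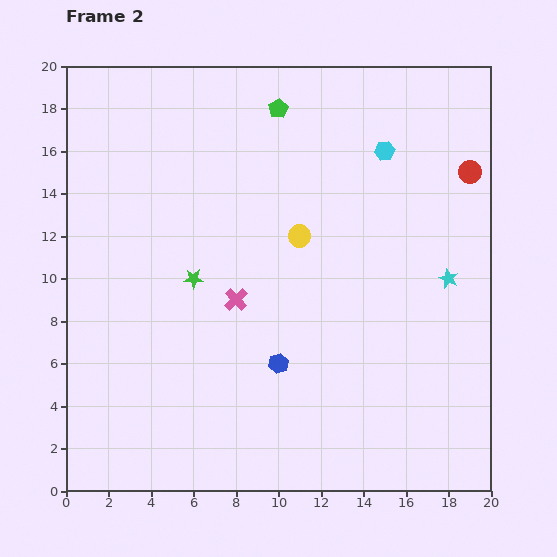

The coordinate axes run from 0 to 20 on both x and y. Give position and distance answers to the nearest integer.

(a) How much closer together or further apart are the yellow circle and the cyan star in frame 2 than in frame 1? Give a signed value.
-10

Distance in frame 1: 17. Distance in frame 2: 7.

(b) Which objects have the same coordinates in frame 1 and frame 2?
the green star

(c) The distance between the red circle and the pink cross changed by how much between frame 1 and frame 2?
+3

Distance in frame 1: 10. Distance in frame 2: 13.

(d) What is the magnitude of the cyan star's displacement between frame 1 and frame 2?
8

The cyan star moved from (17, 2) to (18, 10), a distance of √(1² + 8²) ≈ 8.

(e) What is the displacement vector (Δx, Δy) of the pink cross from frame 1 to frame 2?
(0, -2)

The pink cross was at (8, 11) in frame 1 and (8, 9) in frame 2.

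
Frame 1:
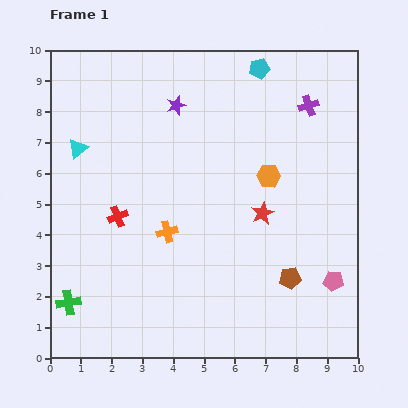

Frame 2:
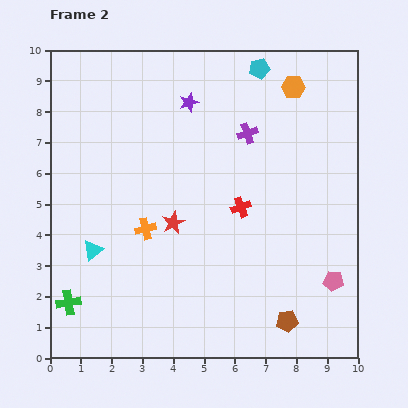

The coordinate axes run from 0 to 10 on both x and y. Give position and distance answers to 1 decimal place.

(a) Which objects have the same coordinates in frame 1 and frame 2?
the green cross, the cyan pentagon, the pink pentagon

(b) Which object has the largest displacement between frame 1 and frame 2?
the red cross

(moved 4.0; next 3.3)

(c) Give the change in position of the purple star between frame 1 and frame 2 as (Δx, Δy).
(0.4, 0.1)

The purple star was at (4.1, 8.2) in frame 1 and (4.5, 8.3) in frame 2.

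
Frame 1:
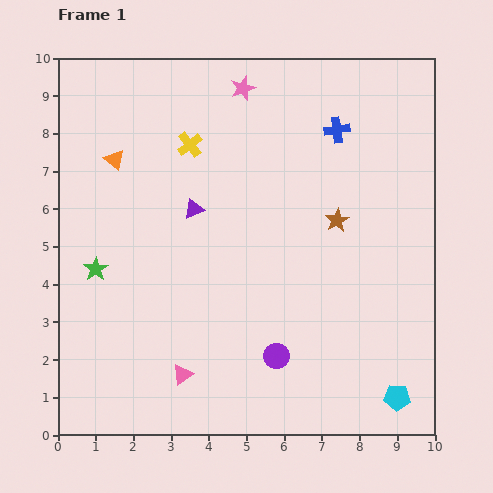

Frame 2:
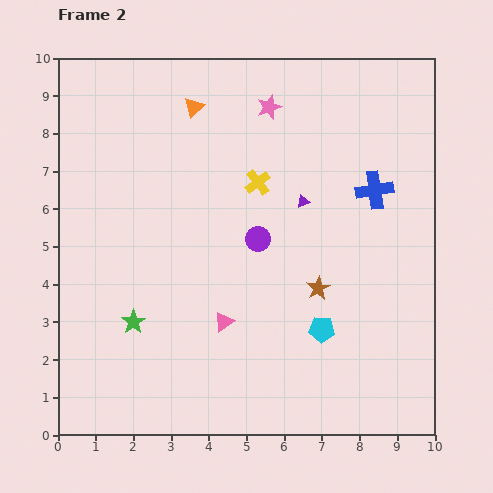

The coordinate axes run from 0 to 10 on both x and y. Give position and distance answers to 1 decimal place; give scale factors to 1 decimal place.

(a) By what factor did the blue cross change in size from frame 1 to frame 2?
1.5×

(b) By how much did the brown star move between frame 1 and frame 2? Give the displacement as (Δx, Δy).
(-0.5, -1.8)

The brown star was at (7.4, 5.7) in frame 1 and (6.9, 3.9) in frame 2.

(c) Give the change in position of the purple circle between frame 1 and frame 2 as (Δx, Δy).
(-0.5, 3.1)

The purple circle was at (5.8, 2.1) in frame 1 and (5.3, 5.2) in frame 2.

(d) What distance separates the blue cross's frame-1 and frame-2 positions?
1.9

The blue cross moved from (7.4, 8.1) to (8.4, 6.5), a distance of √(1.0² + 1.6²) ≈ 1.9.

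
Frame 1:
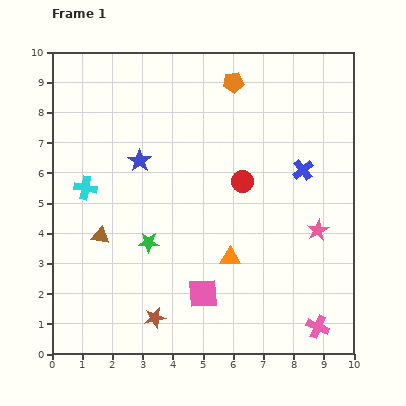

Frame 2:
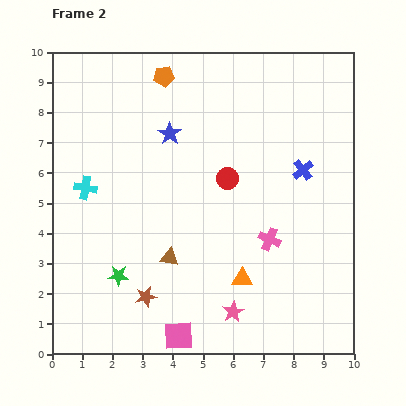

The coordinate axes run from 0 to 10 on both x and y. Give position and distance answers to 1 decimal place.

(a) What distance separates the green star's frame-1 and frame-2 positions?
1.5

The green star moved from (3.2, 3.7) to (2.2, 2.6), a distance of √(1.0² + 1.1²) ≈ 1.5.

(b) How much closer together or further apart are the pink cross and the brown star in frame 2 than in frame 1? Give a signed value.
-0.9

Distance in frame 1: 5.4. Distance in frame 2: 4.5.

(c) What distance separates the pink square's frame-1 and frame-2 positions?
1.6

The pink square moved from (5.0, 2.0) to (4.2, 0.6), a distance of √(0.8² + 1.4²) ≈ 1.6.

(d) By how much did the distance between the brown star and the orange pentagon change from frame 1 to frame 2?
-0.9

Distance in frame 1: 8.2. Distance in frame 2: 7.3.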